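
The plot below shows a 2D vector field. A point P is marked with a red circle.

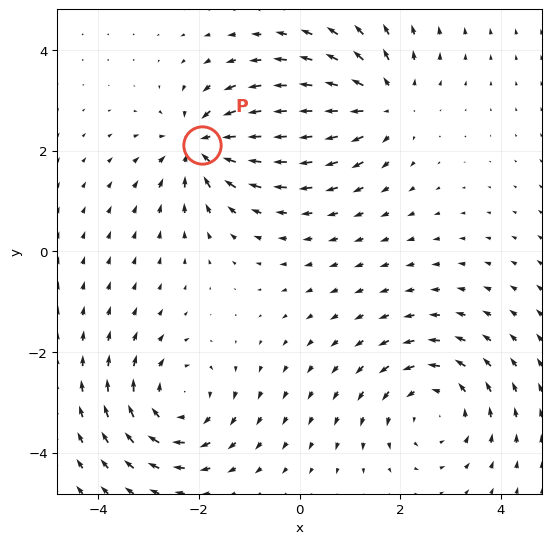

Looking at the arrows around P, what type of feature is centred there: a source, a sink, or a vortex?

At P (-1.9, 2.1) the arrows converge inward. Divergence about -6, curl ≈0 — negative divergence with near-zero curl is a sink.

sink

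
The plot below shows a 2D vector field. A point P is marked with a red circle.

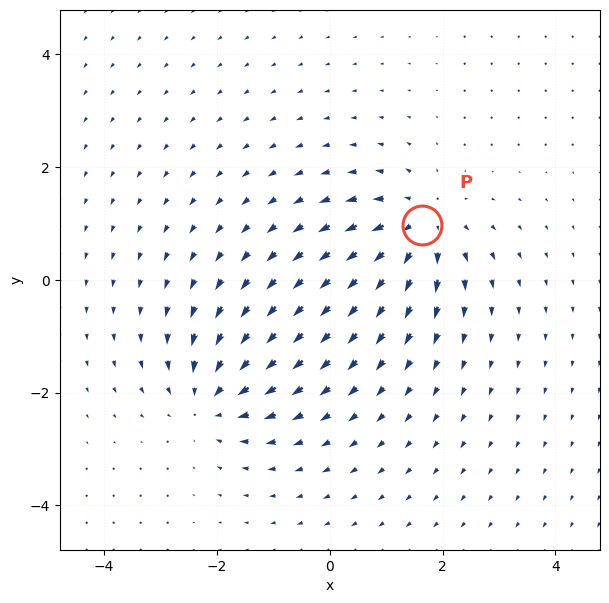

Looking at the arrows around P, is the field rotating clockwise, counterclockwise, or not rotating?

not rotating

Near P at (1.6, 1.0) the arrows show no circulation. The curl there is ≈0.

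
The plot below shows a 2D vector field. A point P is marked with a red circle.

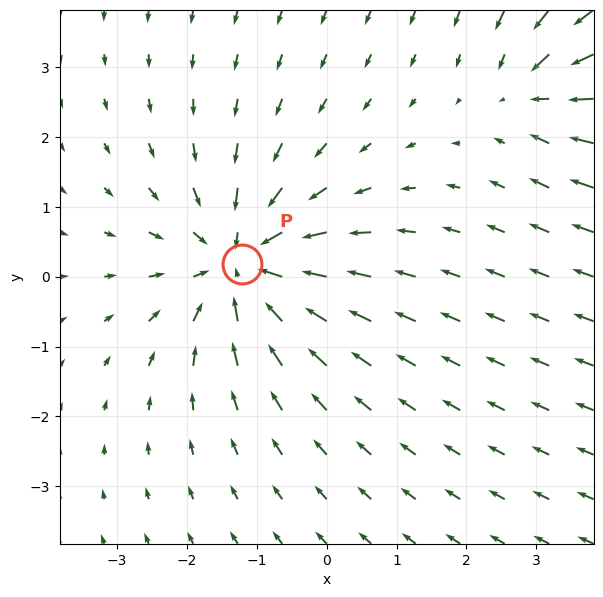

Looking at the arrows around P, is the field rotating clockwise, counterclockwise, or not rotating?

not rotating

Near P at (-1.2, 0.2) the arrows show no circulation. The curl there is ≈0.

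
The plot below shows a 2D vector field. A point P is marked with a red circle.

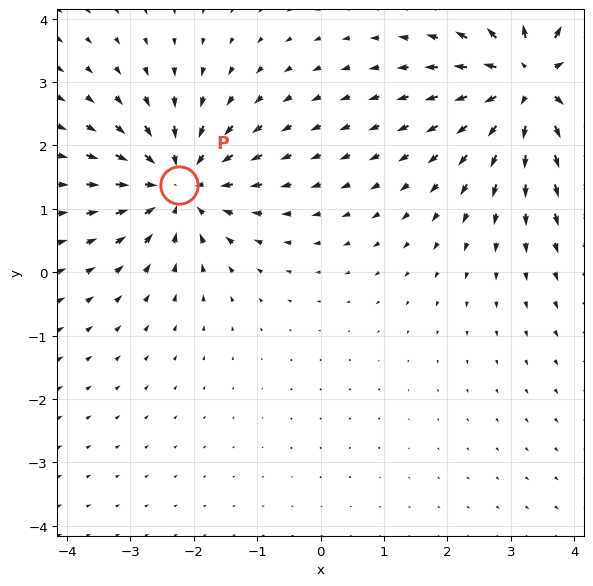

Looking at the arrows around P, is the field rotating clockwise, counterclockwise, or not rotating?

not rotating

Near P at (-2.2, 1.4) the arrows show no circulation. The curl there is ≈0.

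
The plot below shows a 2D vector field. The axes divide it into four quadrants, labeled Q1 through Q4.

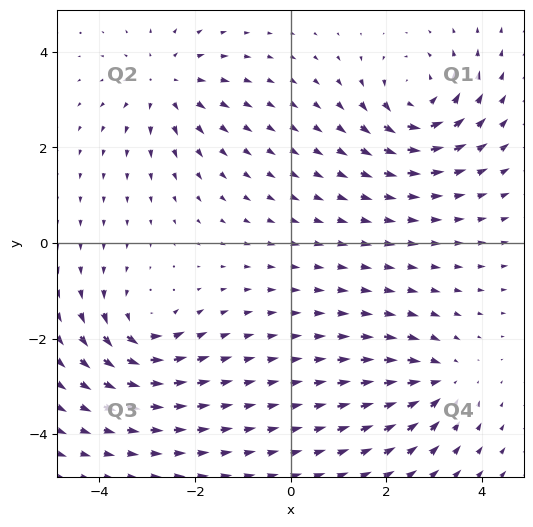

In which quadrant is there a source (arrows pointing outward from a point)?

Q2

The source sits at approximately (-2.6, 3.3), which lies in quadrant Q2. The divergence there is about +4, positive as expected for a source.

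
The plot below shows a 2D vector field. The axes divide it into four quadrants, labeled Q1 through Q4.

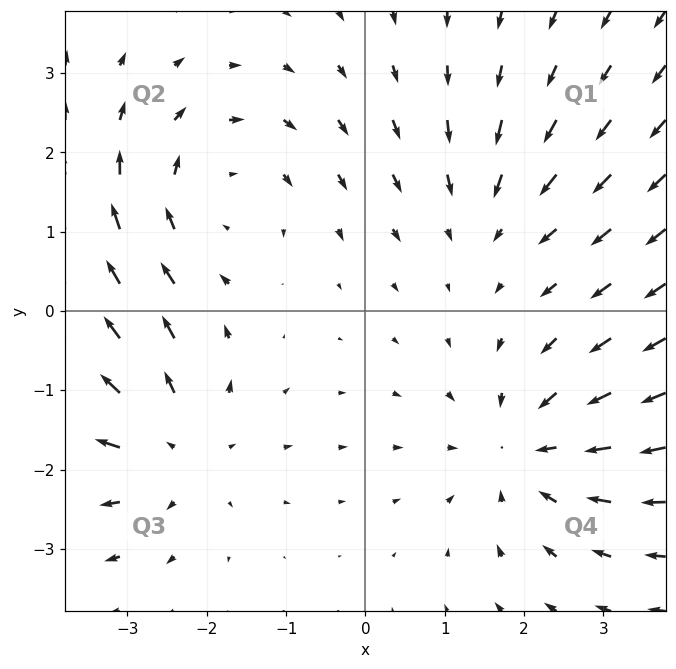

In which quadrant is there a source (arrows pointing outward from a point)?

Q3

The source sits at approximately (-2.4, -1.7), which lies in quadrant Q3. The divergence there is about +4, positive as expected for a source.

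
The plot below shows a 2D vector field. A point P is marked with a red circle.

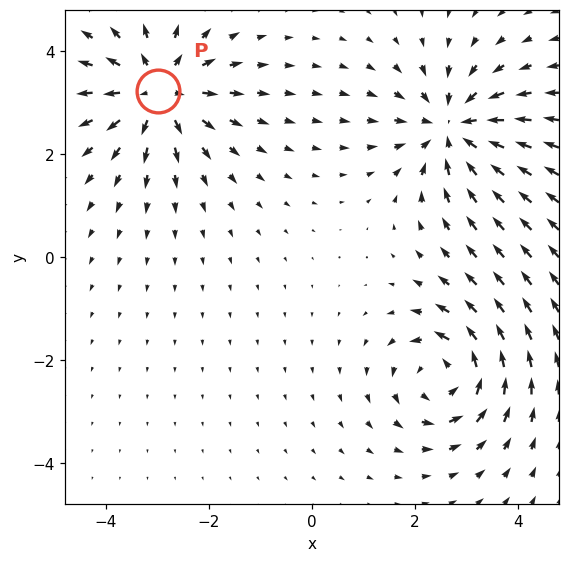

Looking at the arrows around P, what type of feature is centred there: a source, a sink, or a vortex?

At P (-3.0, 3.2) the arrows spread outward. Divergence about +4, curl ≈0 — positive divergence with near-zero curl is a source.

source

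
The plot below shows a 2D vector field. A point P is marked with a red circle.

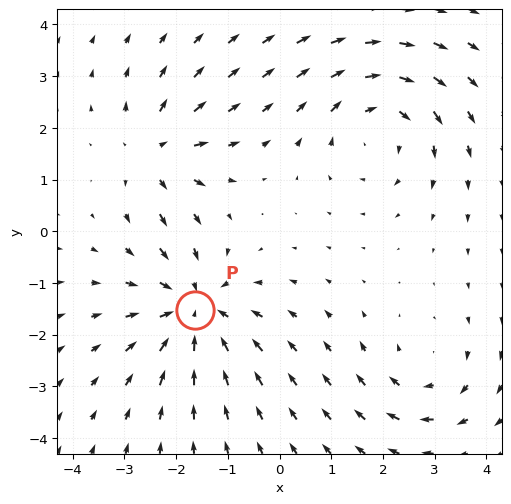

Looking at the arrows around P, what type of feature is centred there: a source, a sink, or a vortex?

At P (-1.6, -1.5) the arrows converge inward. Divergence about -4, curl ≈0 — negative divergence with near-zero curl is a sink.

sink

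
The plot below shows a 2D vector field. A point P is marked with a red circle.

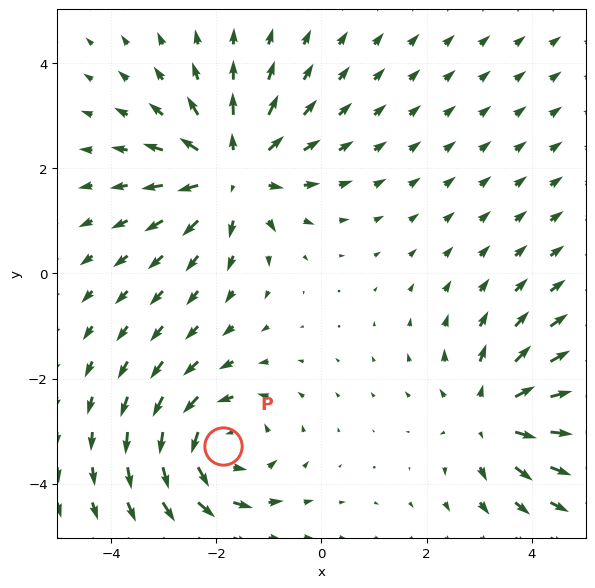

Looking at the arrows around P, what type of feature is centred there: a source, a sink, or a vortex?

At P (-1.9, -3.3) the arrows circulate counterclockwise. Divergence ≈0, curl about +4 — near-zero divergence with nonzero curl is a vortex.

vortex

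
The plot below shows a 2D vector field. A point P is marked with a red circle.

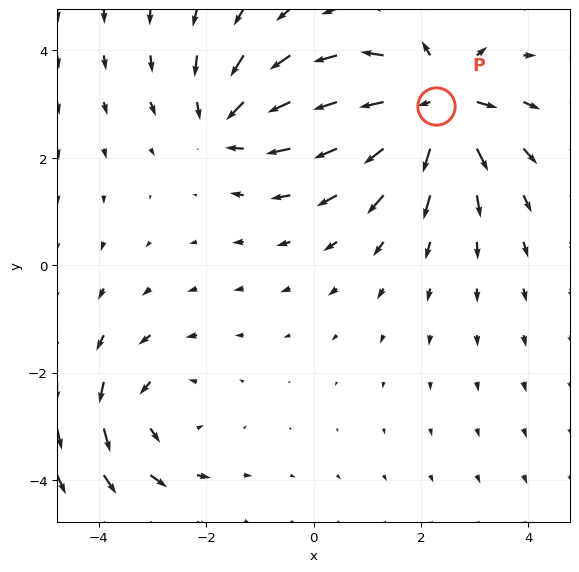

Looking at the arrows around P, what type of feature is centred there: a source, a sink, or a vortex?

At P (2.3, 3.0) the arrows spread outward. Divergence about +6, curl ≈0 — positive divergence with near-zero curl is a source.

source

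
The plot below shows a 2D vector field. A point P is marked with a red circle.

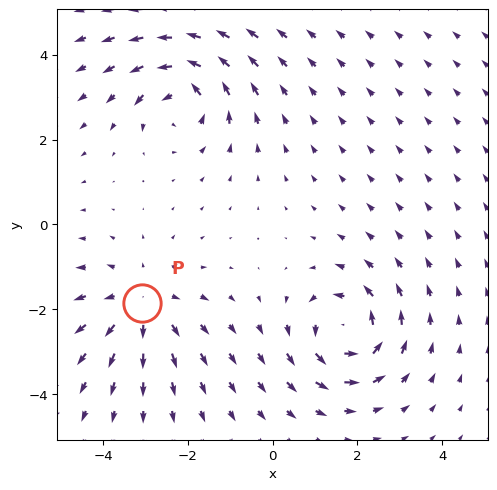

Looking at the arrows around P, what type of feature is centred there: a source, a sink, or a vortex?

source

At P (-3.1, -1.9) the arrows spread outward. Divergence about +3, curl ≈0 — positive divergence with near-zero curl is a source.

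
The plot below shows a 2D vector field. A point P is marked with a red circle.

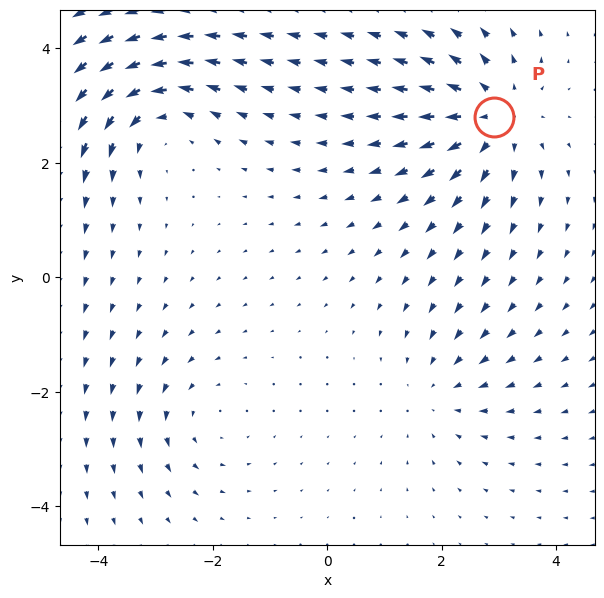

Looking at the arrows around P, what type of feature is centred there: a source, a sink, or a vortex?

source

At P (2.9, 2.8) the arrows spread outward. Divergence about +5, curl ≈0 — positive divergence with near-zero curl is a source.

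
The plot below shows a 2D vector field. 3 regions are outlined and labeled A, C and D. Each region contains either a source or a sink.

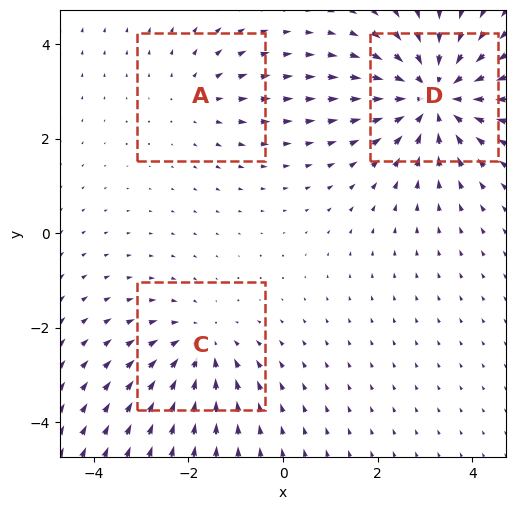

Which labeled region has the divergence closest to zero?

Divergence at each region's feature centre — A: about +2, C: about -3, D: about -4. Region A is closest to zero.

A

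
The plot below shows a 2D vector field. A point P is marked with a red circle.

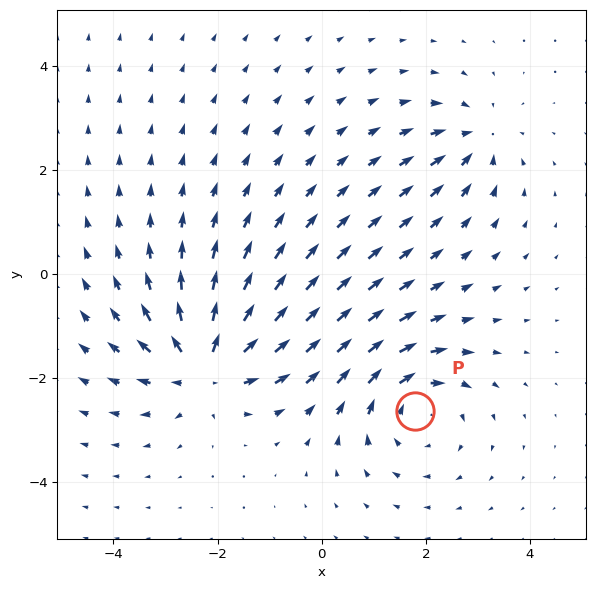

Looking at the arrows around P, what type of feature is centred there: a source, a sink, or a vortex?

vortex

At P (1.8, -2.6) the arrows circulate clockwise. Divergence ≈0, curl about -4 — near-zero divergence with nonzero curl is a vortex.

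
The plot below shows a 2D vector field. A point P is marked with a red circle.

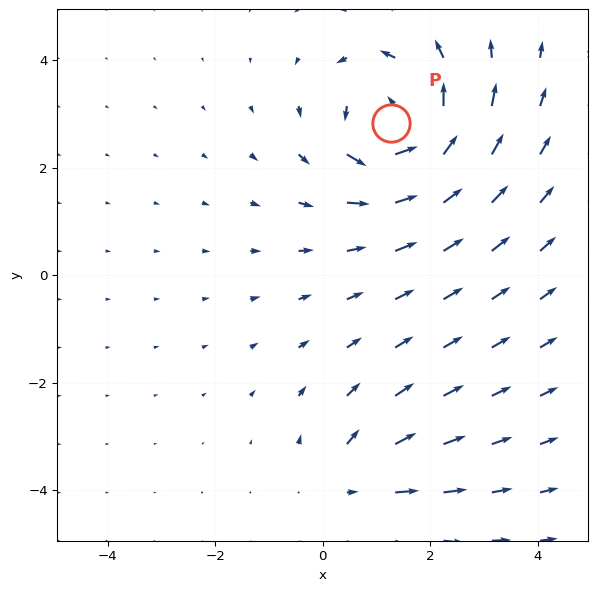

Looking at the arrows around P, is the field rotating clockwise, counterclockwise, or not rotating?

counterclockwise

Near P at (1.3, 2.8) the arrows circulate counterclockwise. The curl (z-component) there is about +6; positive curl means counterclockwise rotation.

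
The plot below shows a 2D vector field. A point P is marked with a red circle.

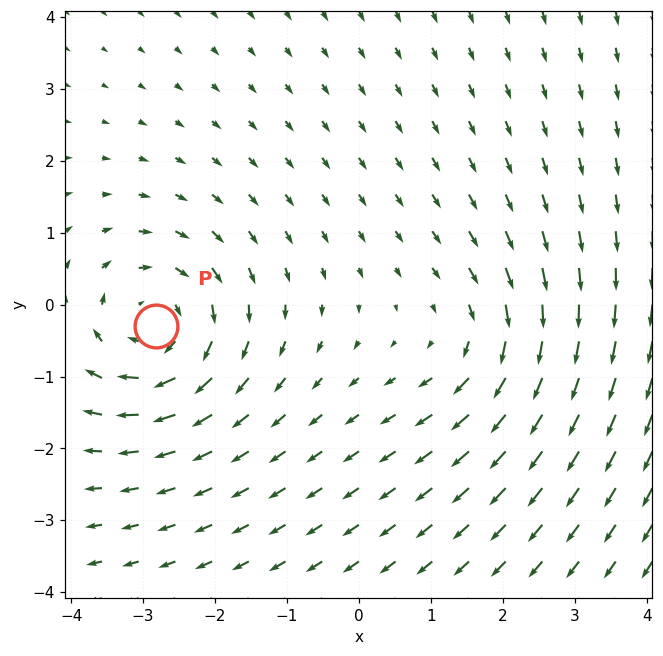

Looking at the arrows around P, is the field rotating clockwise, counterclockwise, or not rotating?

Near P at (-2.8, -0.3) the arrows circulate clockwise. The curl (z-component) there is about -4; negative curl means clockwise rotation.

clockwise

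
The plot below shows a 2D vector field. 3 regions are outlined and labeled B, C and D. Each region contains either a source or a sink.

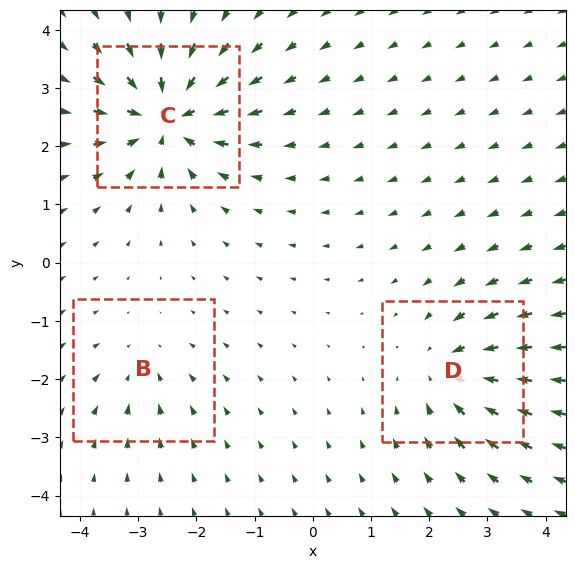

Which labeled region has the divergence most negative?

Divergence at each region's feature centre — B: about -2, C: about -6, D: about -4. Region C is most negative.

C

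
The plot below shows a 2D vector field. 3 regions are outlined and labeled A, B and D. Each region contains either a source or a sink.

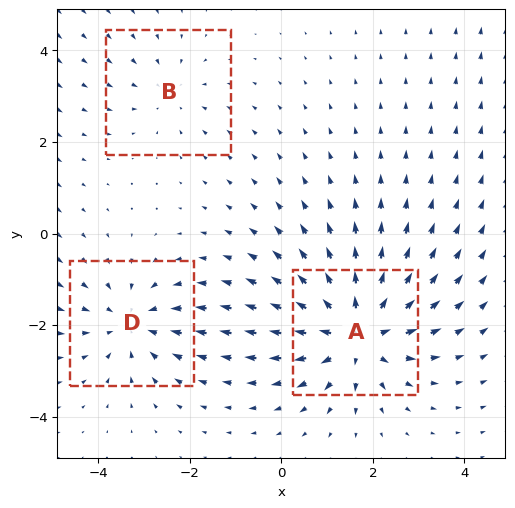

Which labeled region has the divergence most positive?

A

Divergence at each region's feature centre — A: about +4, B: about -2, D: about -3. Region A is most positive.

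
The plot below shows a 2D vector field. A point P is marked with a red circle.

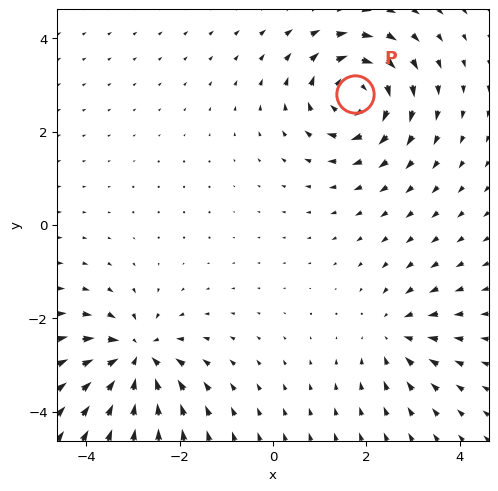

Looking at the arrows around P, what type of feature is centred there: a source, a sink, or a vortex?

At P (1.7, 2.8) the arrows circulate clockwise. Divergence ≈0, curl about -5 — near-zero divergence with nonzero curl is a vortex.

vortex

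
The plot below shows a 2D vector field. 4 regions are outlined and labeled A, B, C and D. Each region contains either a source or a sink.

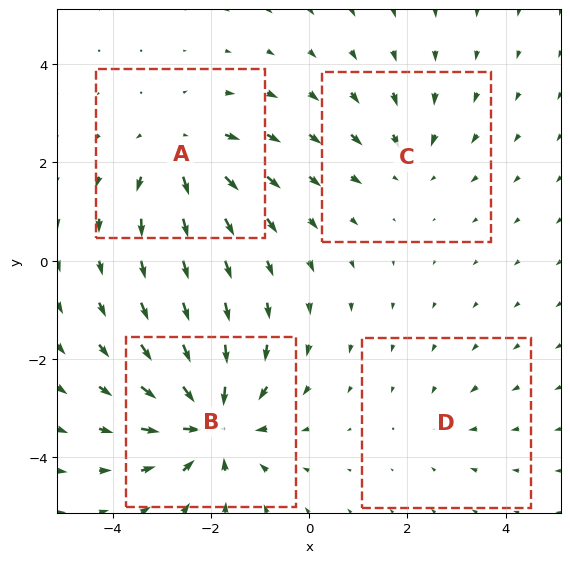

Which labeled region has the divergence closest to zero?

D

Divergence at each region's feature centre — A: about +5, B: about -7, C: about -3, D: about -2. Region D is closest to zero.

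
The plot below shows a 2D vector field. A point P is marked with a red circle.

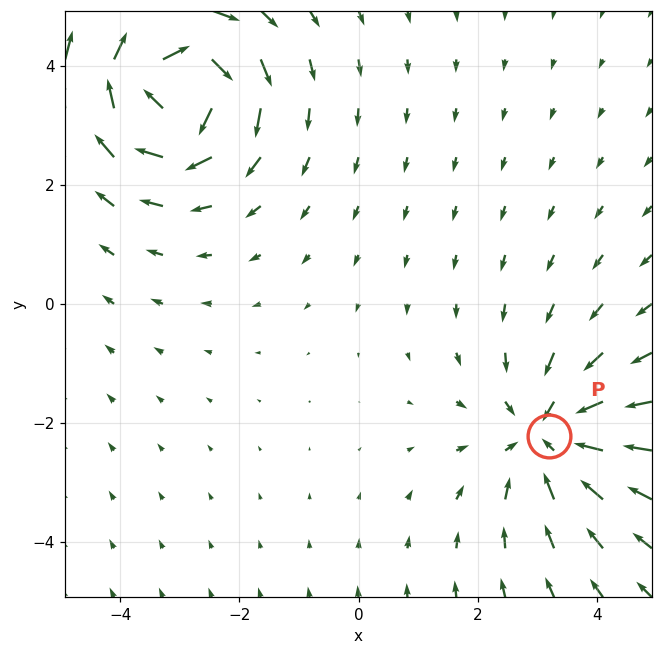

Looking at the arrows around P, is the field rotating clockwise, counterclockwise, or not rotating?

not rotating

Near P at (3.2, -2.2) the arrows show no circulation. The curl there is ≈0.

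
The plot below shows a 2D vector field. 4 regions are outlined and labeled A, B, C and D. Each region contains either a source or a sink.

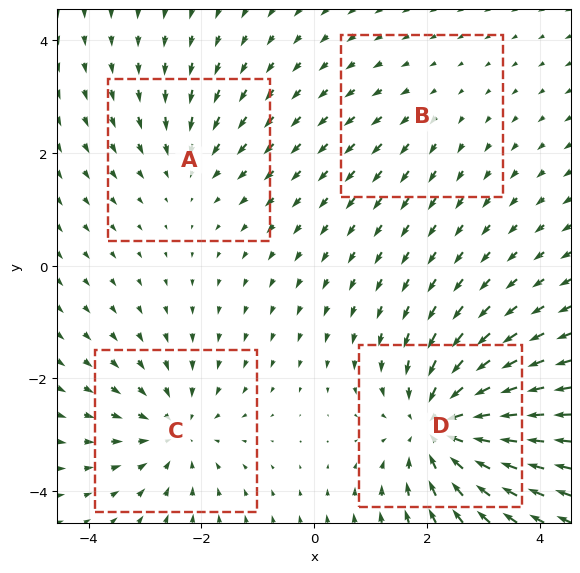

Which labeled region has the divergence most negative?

Divergence at each region's feature centre — A: about -3, B: about +2, C: about -4, D: about -7. Region D is most negative.

D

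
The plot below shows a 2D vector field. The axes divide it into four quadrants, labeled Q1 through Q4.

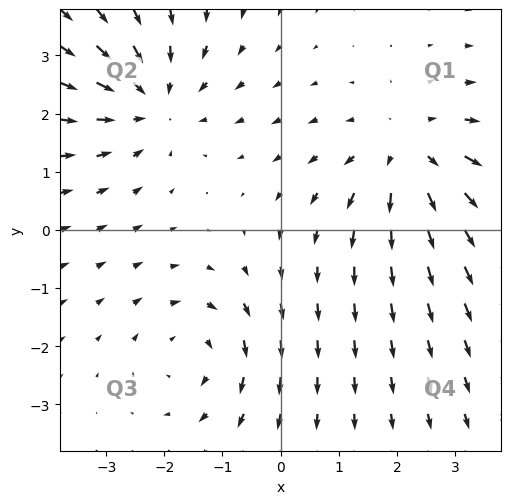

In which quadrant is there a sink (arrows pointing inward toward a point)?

The sink sits at approximately (-2.2, 2.2), which lies in quadrant Q2. The divergence there is about -3, negative as expected for a sink.

Q2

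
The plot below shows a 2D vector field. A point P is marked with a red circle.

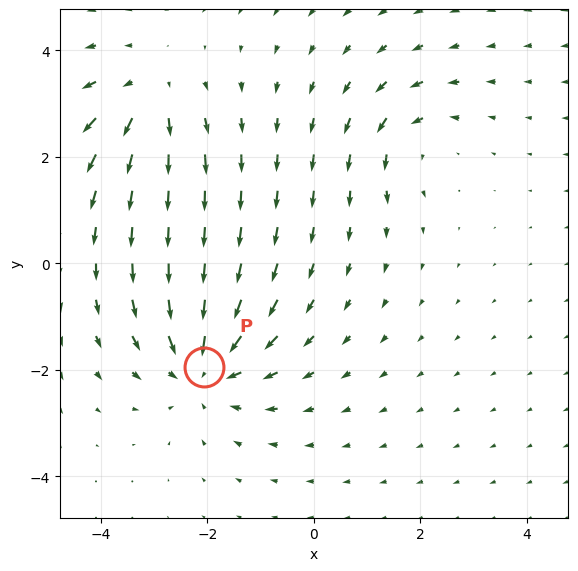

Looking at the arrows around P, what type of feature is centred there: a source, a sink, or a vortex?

At P (-2.1, -1.9) the arrows converge inward. Divergence about -4, curl ≈0 — negative divergence with near-zero curl is a sink.

sink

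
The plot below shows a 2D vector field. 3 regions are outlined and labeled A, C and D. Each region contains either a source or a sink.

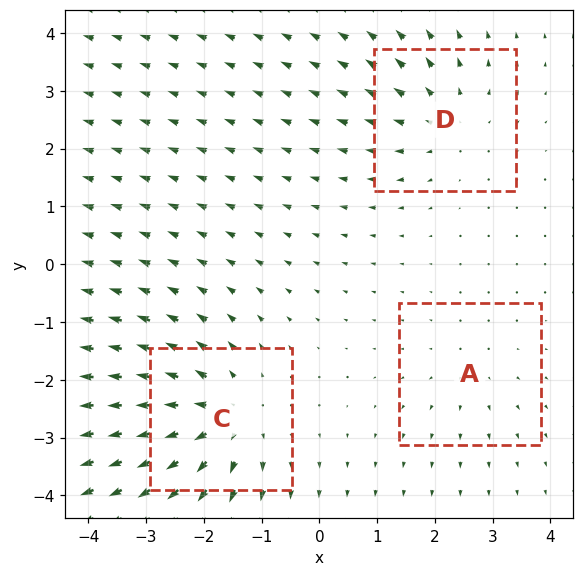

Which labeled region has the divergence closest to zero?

Divergence at each region's feature centre — A: about +2, C: about +4, D: about +3. Region A is closest to zero.

A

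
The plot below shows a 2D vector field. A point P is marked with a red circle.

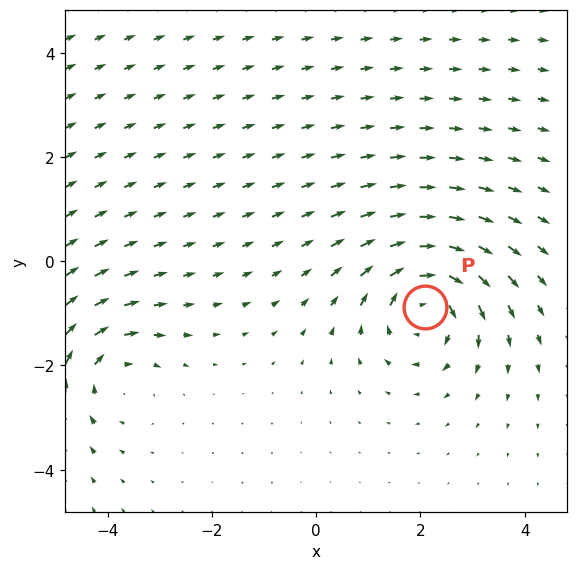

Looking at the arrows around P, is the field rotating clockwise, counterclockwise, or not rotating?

clockwise

Near P at (2.1, -0.9) the arrows circulate clockwise. The curl (z-component) there is about -5; negative curl means clockwise rotation.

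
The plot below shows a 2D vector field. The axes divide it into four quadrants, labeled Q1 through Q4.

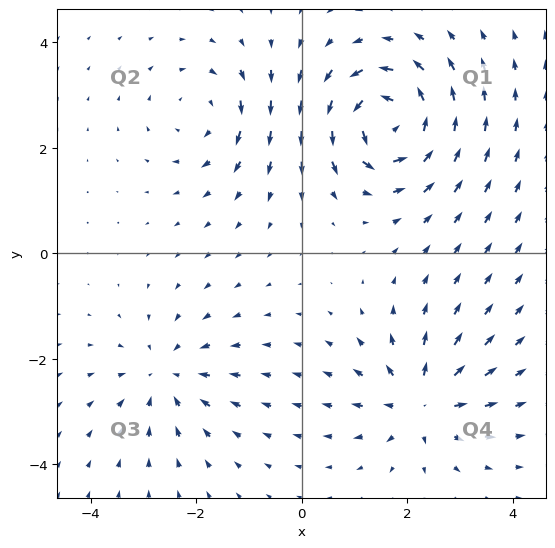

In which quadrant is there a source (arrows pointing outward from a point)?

Q4

The source sits at approximately (2.3, -2.8), which lies in quadrant Q4. The divergence there is about +4, positive as expected for a source.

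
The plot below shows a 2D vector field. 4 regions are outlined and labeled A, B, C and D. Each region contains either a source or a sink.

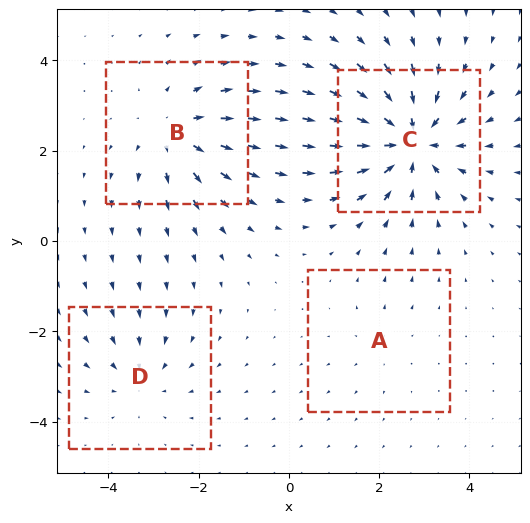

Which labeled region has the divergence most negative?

Divergence at each region's feature centre — A: about +2, B: about +4, C: about -7, D: about -3. Region C is most negative.

C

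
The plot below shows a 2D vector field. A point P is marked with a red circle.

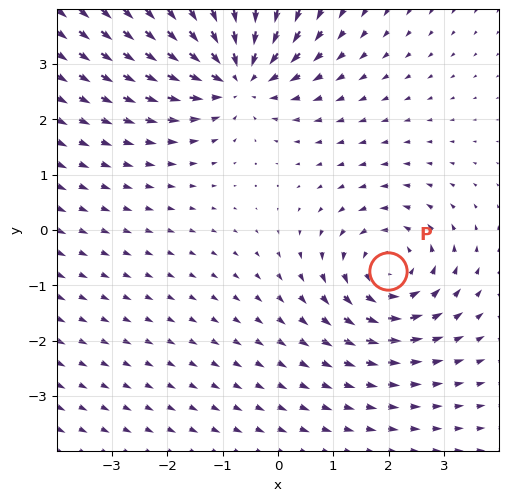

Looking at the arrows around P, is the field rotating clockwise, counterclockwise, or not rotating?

Near P at (2.0, -0.7) the arrows circulate counterclockwise. The curl (z-component) there is about +3; positive curl means counterclockwise rotation.

counterclockwise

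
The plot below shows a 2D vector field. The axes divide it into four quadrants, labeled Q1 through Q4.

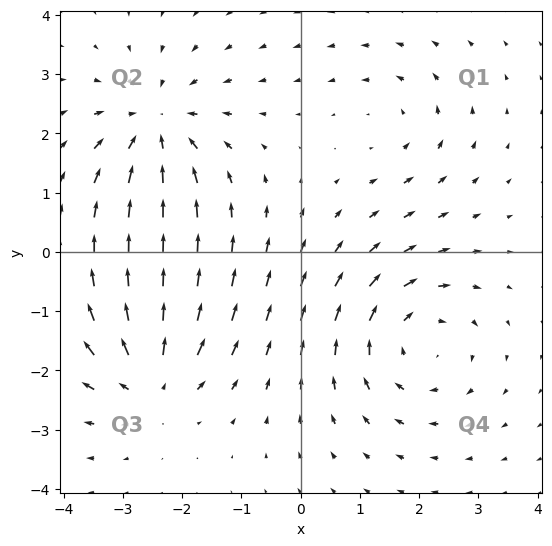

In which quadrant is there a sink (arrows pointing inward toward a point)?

The sink sits at approximately (-2.4, 2.1), which lies in quadrant Q2. The divergence there is about -5, negative as expected for a sink.

Q2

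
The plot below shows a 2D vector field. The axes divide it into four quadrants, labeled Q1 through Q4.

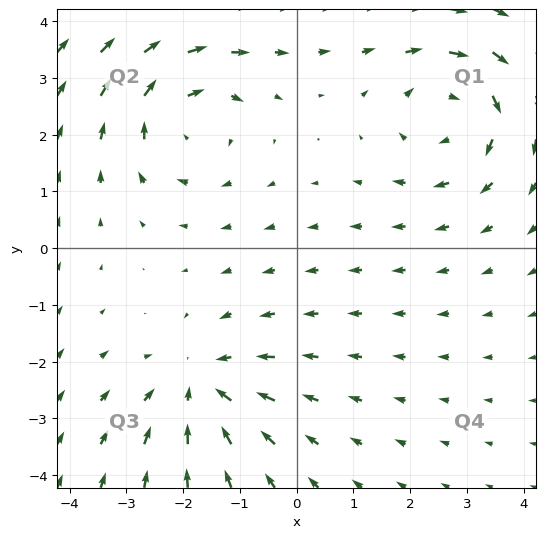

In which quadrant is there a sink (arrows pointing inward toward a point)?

The sink sits at approximately (-1.7, -2.4), which lies in quadrant Q3. The divergence there is about -3, negative as expected for a sink.

Q3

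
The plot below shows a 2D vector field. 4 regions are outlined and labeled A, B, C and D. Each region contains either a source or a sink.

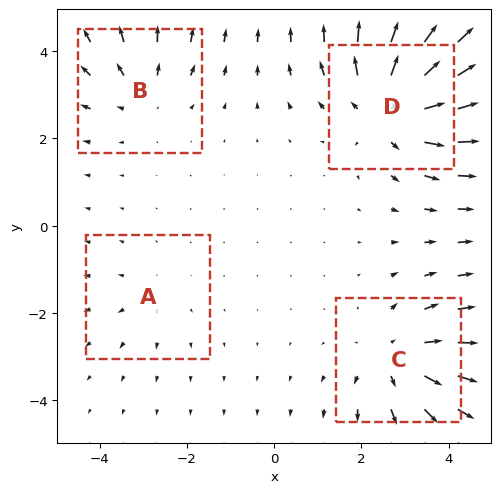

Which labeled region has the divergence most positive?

D

Divergence at each region's feature centre — A: about +2, B: about +3, C: about +4, D: about +6. Region D is most positive.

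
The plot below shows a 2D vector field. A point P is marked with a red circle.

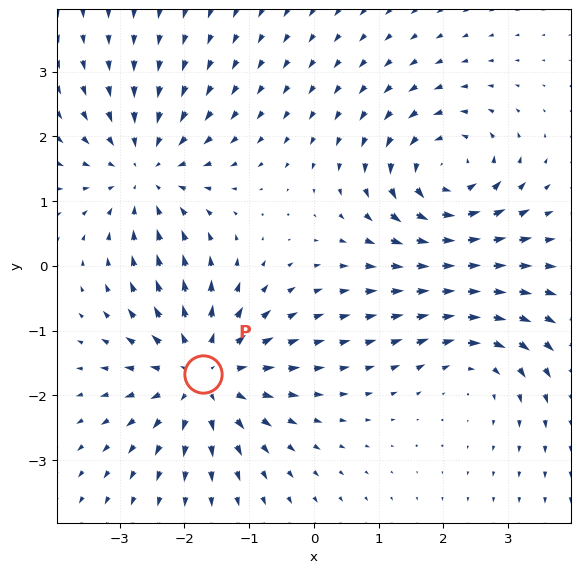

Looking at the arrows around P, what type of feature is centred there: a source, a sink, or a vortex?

At P (-1.7, -1.7) the arrows spread outward. Divergence about +5, curl ≈0 — positive divergence with near-zero curl is a source.

source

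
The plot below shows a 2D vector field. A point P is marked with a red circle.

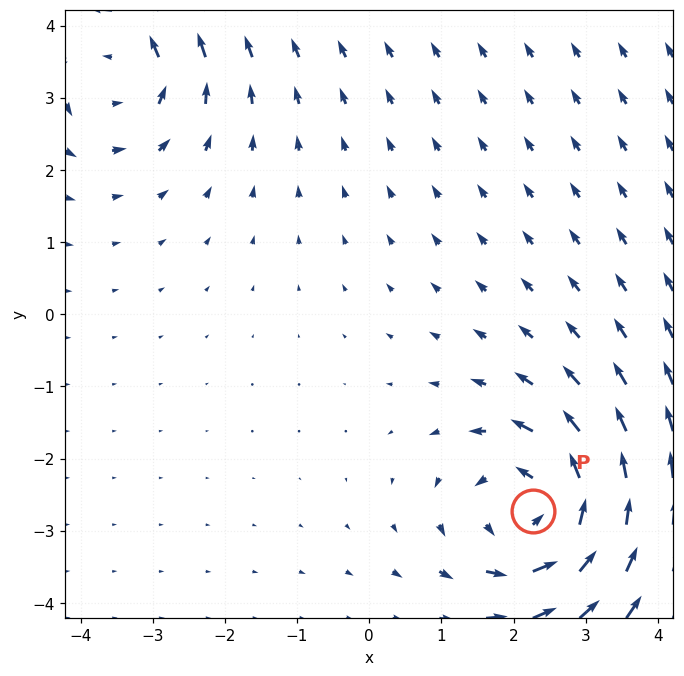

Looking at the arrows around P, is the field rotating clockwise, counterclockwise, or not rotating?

counterclockwise

Near P at (2.3, -2.7) the arrows circulate counterclockwise. The curl (z-component) there is about +5; positive curl means counterclockwise rotation.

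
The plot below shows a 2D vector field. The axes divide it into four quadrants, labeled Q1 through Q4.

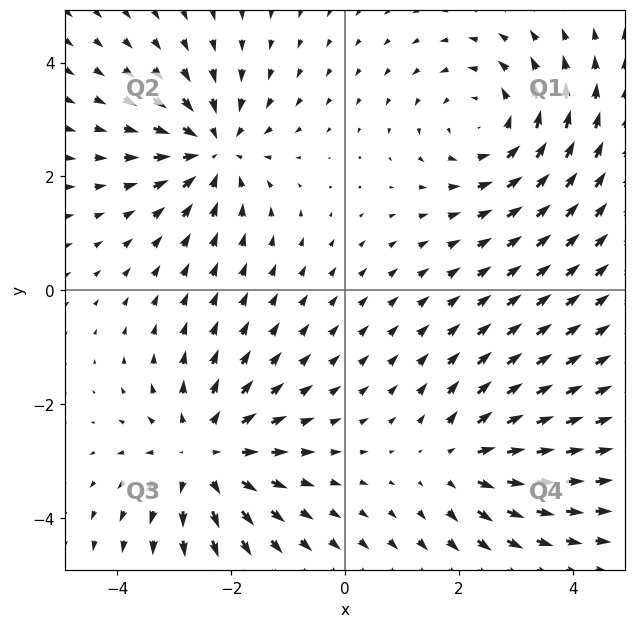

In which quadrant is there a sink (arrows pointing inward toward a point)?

The sink sits at approximately (-2.3, 2.5), which lies in quadrant Q2. The divergence there is about -5, negative as expected for a sink.

Q2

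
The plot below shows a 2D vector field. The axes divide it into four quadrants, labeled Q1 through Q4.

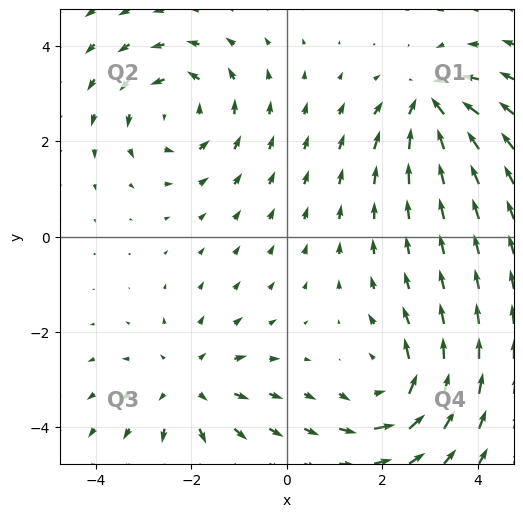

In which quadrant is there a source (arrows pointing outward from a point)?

The source sits at approximately (-2.1, -3.1), which lies in quadrant Q3. The divergence there is about +4, positive as expected for a source.

Q3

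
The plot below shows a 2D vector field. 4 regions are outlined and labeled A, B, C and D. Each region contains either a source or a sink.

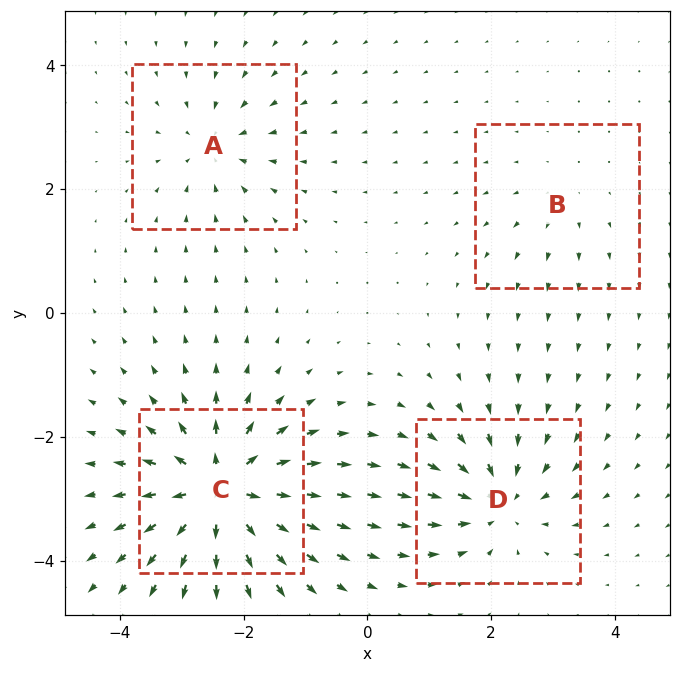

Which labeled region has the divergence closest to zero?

Divergence at each region's feature centre — A: about -4, B: about +2, C: about +9, D: about -6. Region B is closest to zero.

B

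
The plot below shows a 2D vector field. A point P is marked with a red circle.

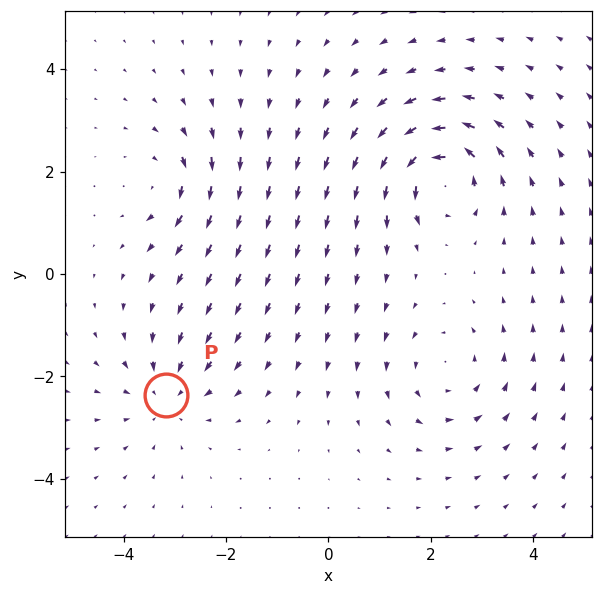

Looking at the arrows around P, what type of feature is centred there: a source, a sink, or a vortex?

At P (-3.2, -2.4) the arrows converge inward. Divergence about -3, curl ≈0 — negative divergence with near-zero curl is a sink.

sink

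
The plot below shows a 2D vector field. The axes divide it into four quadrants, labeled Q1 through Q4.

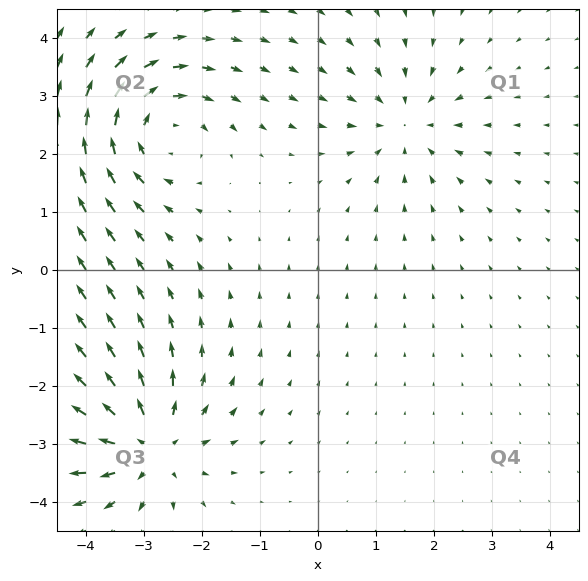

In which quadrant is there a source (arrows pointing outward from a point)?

The source sits at approximately (-2.9, -3.0), which lies in quadrant Q3. The divergence there is about +5, positive as expected for a source.

Q3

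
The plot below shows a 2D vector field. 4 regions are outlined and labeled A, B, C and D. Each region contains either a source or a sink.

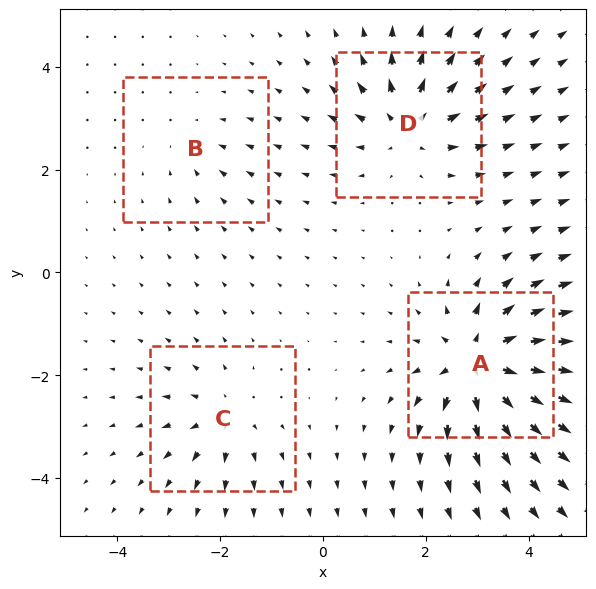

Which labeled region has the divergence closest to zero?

Divergence at each region's feature centre — A: about +9, B: about -2, C: about +4, D: about +6. Region B is closest to zero.

B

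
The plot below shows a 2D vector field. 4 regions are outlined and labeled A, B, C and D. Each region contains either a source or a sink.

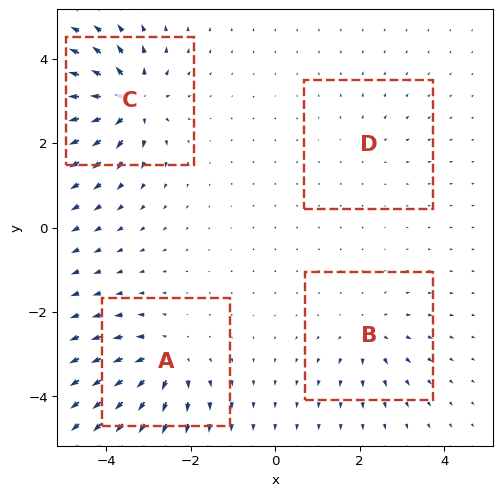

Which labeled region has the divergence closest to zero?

Divergence at each region's feature centre — A: about +6, B: about +4, C: about +8, D: about +2. Region D is closest to zero.

D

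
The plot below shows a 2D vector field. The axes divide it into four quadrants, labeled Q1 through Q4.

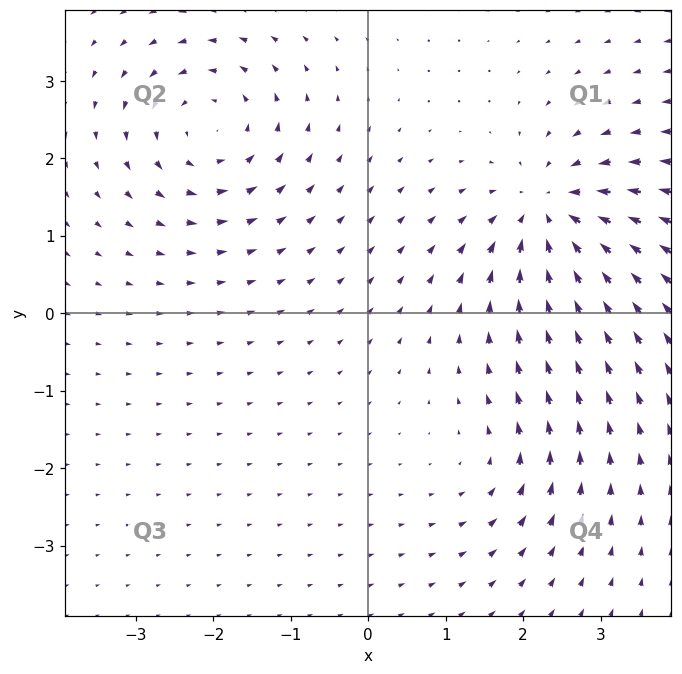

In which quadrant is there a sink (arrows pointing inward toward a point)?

The sink sits at approximately (2.3, 1.3), which lies in quadrant Q1. The divergence there is about -7, negative as expected for a sink.

Q1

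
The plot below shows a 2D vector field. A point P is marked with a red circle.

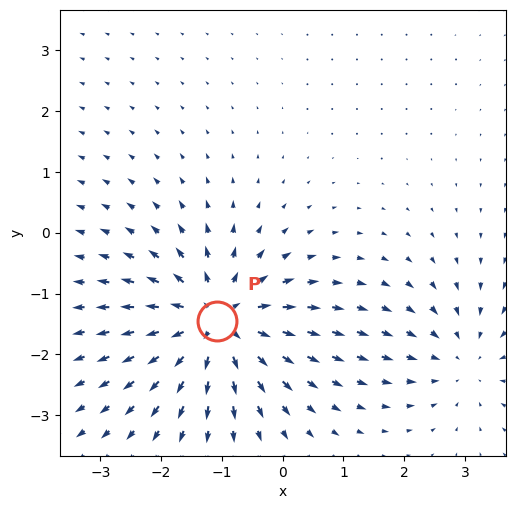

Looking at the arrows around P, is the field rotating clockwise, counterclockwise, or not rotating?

not rotating

Near P at (-1.1, -1.5) the arrows show no circulation. The curl there is ≈0.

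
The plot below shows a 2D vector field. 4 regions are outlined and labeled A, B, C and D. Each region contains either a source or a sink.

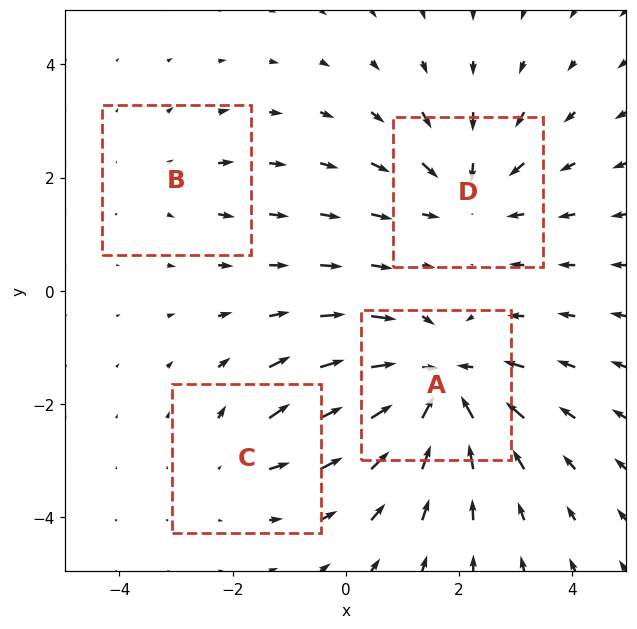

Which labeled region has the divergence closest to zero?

B

Divergence at each region's feature centre — A: about -6, B: about +2, C: about +3, D: about -4. Region B is closest to zero.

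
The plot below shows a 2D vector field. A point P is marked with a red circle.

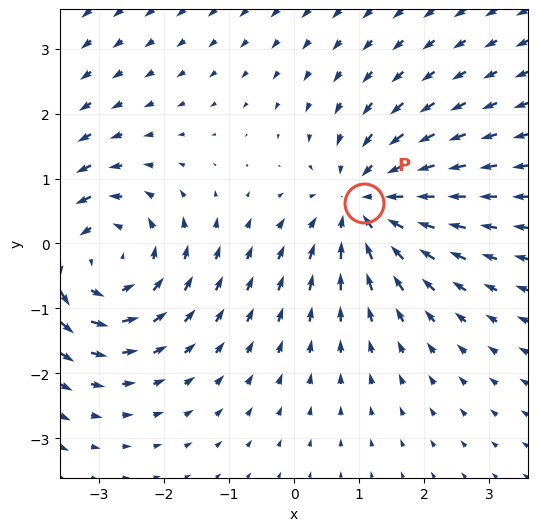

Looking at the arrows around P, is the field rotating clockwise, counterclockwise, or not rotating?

not rotating

Near P at (1.1, 0.6) the arrows show no circulation. The curl there is ≈0.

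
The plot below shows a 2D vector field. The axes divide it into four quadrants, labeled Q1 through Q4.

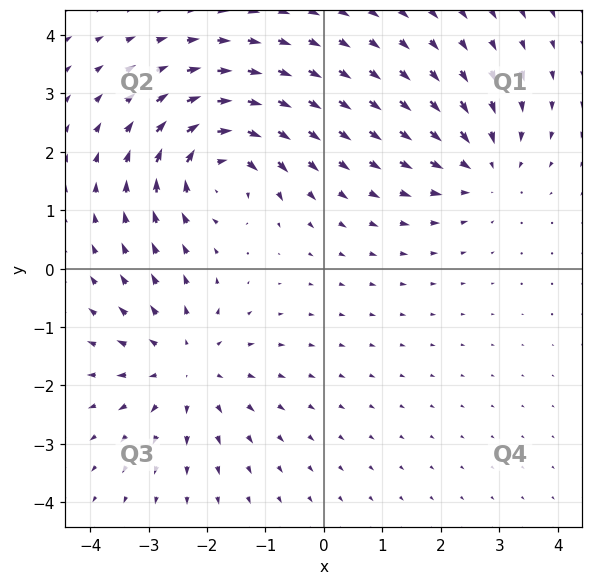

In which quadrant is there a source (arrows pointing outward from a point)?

Q3

The source sits at approximately (-2.4, -1.7), which lies in quadrant Q3. The divergence there is about +4, positive as expected for a source.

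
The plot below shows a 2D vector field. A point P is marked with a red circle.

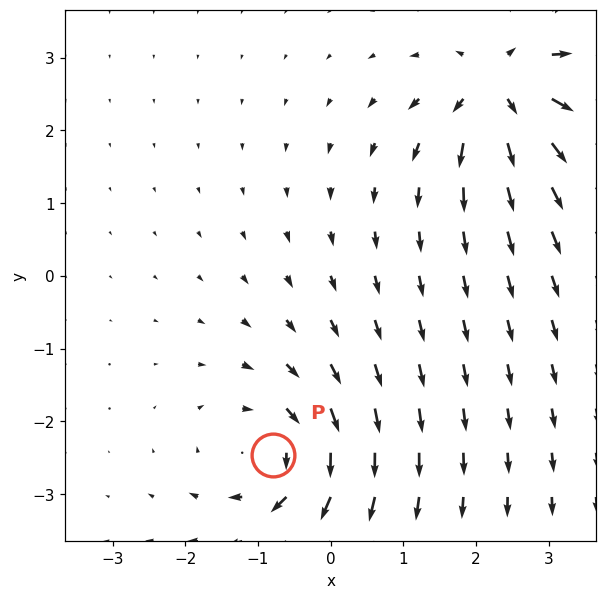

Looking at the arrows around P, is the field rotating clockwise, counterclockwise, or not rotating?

Near P at (-0.8, -2.5) the arrows circulate clockwise. The curl (z-component) there is about -3; negative curl means clockwise rotation.

clockwise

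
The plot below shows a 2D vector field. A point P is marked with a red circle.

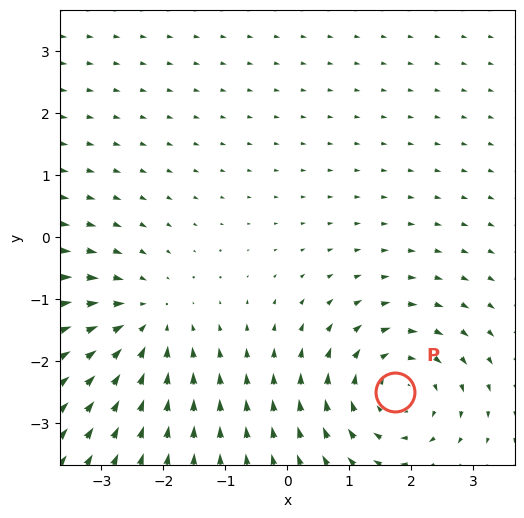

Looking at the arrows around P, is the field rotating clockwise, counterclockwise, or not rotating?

Near P at (1.7, -2.5) the arrows circulate clockwise. The curl (z-component) there is about -4; negative curl means clockwise rotation.

clockwise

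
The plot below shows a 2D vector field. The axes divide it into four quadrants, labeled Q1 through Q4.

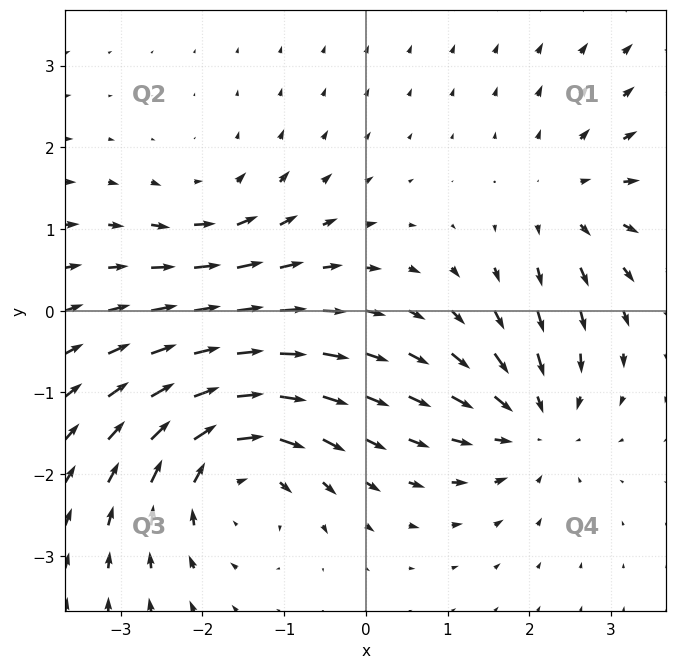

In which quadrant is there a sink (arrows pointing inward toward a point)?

The sink sits at approximately (2.0, -1.4), which lies in quadrant Q4. The divergence there is about -4, negative as expected for a sink.

Q4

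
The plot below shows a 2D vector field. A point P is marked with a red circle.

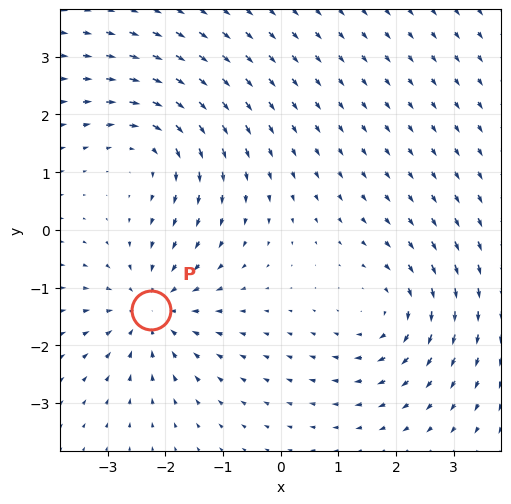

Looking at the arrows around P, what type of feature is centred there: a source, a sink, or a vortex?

At P (-2.2, -1.4) the arrows converge inward. Divergence about -5, curl ≈0 — negative divergence with near-zero curl is a sink.

sink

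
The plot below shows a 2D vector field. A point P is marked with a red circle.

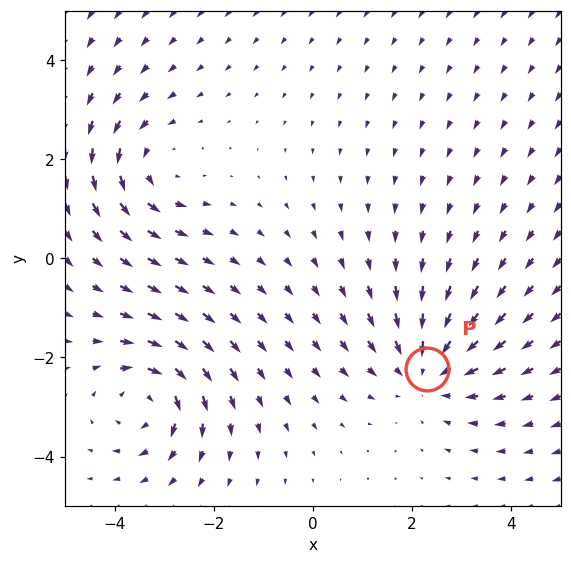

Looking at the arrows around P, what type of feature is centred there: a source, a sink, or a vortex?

At P (2.3, -2.2) the arrows converge inward. Divergence about -3, curl ≈0 — negative divergence with near-zero curl is a sink.

sink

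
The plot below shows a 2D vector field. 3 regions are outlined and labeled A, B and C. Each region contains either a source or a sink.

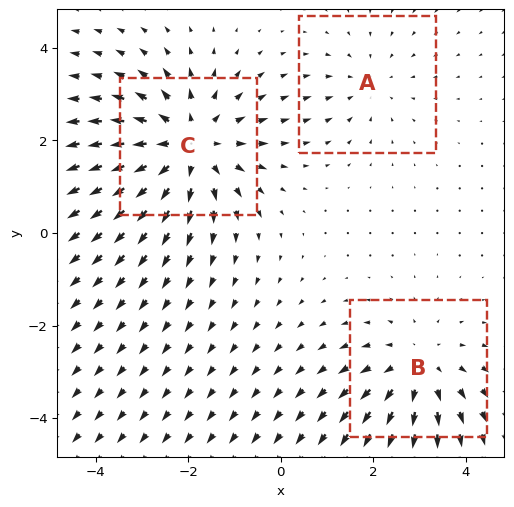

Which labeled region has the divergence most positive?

C

Divergence at each region's feature centre — A: about -2, B: about +3, C: about +4. Region C is most positive.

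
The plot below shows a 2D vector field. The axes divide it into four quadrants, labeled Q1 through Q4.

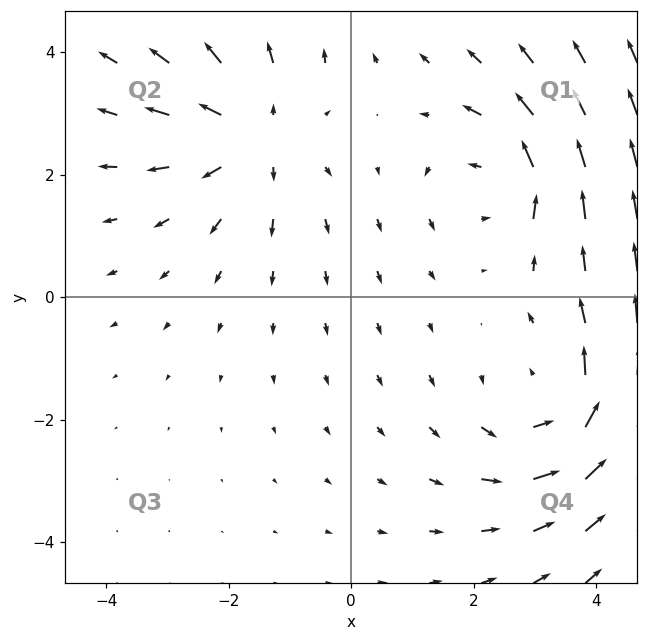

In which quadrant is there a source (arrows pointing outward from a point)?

Q2

The source sits at approximately (-1.6, 2.7), which lies in quadrant Q2. The divergence there is about +3, positive as expected for a source.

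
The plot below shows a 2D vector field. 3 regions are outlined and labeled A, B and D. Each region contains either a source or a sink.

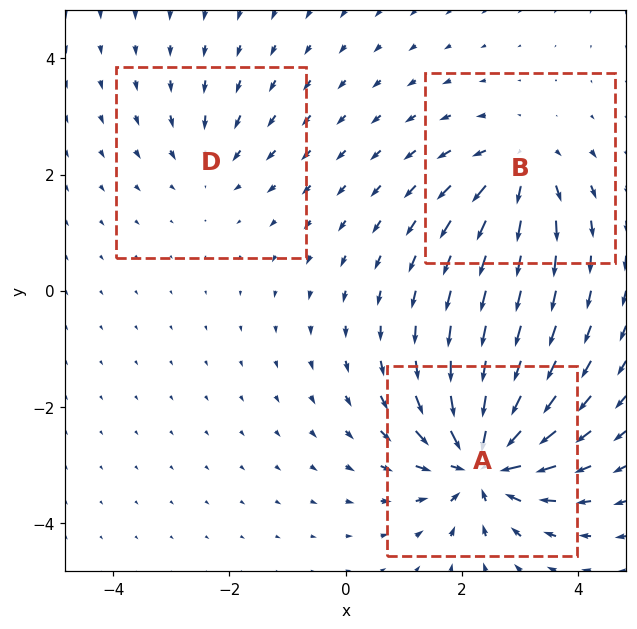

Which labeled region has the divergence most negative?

Divergence at each region's feature centre — A: about -6, B: about +4, D: about -2. Region A is most negative.

A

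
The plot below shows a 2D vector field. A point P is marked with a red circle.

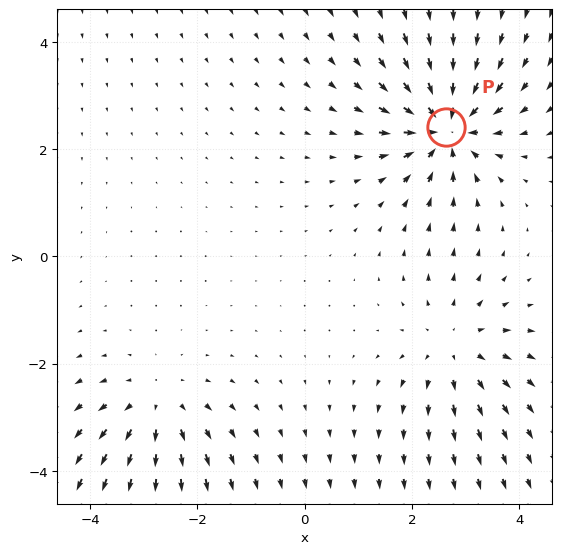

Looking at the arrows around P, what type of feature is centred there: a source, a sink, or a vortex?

At P (2.6, 2.4) the arrows converge inward. Divergence about -5, curl ≈0 — negative divergence with near-zero curl is a sink.

sink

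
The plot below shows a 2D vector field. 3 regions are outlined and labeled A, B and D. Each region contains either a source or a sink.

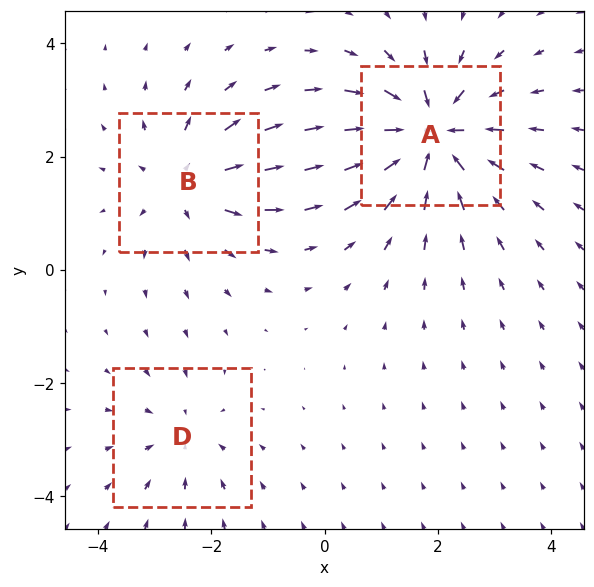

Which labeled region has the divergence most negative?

Divergence at each region's feature centre — A: about -5, B: about +3, D: about -2. Region A is most negative.

A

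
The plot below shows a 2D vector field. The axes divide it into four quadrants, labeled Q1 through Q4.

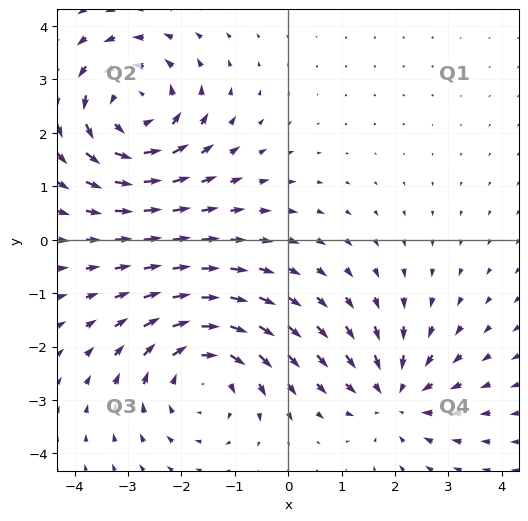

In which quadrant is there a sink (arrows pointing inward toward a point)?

Q4

The sink sits at approximately (2.0, -2.9), which lies in quadrant Q4. The divergence there is about -4, negative as expected for a sink.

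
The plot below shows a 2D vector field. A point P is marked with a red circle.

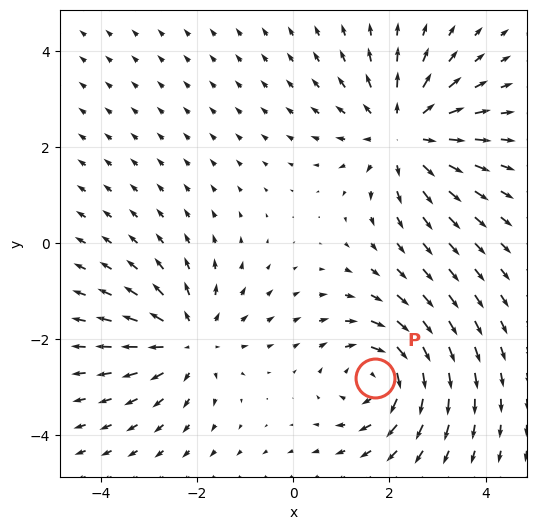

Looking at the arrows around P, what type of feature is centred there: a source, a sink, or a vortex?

At P (1.7, -2.8) the arrows circulate clockwise. Divergence ≈0, curl about -4 — near-zero divergence with nonzero curl is a vortex.

vortex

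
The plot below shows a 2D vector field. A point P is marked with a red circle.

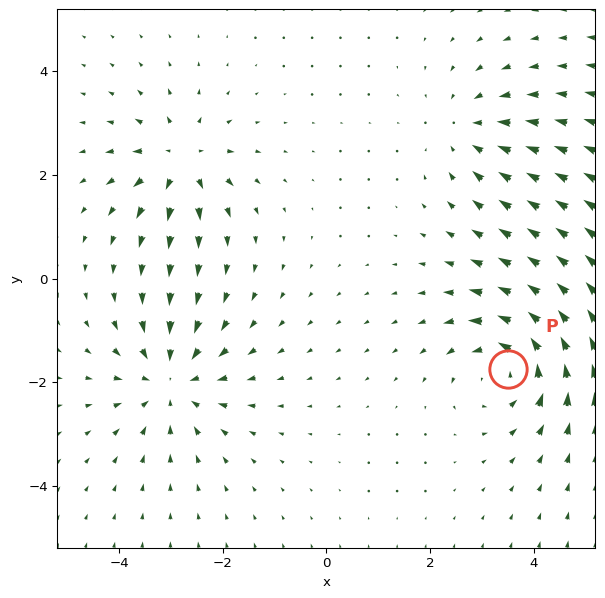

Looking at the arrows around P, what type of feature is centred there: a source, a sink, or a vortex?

vortex

At P (3.5, -1.7) the arrows circulate counterclockwise. Divergence ≈0, curl about +5 — near-zero divergence with nonzero curl is a vortex.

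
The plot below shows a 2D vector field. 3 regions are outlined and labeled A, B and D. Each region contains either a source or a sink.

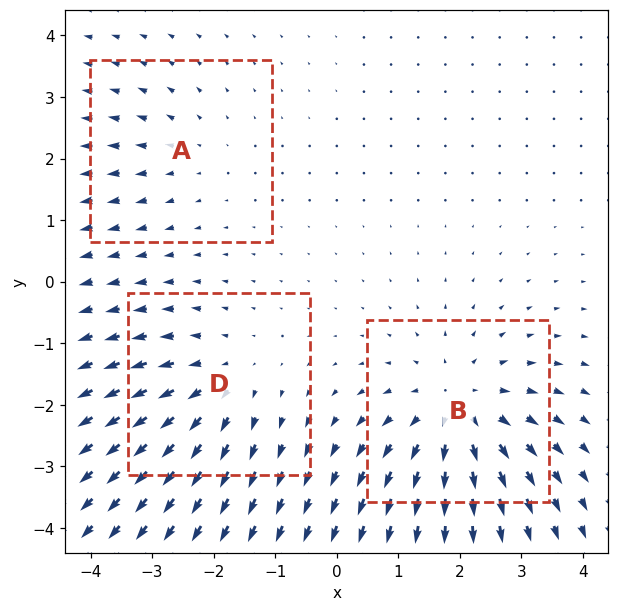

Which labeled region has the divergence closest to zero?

A

Divergence at each region's feature centre — A: about +2, B: about +4, D: about +3. Region A is closest to zero.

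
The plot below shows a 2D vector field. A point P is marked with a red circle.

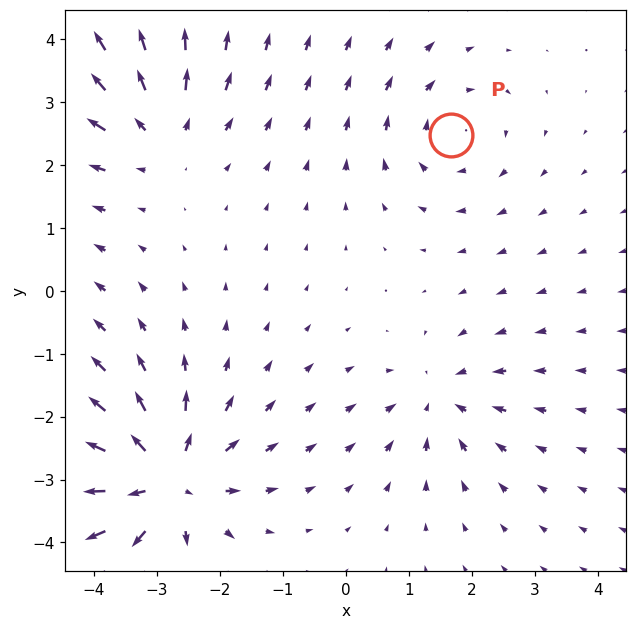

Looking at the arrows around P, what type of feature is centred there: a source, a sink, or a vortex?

vortex

At P (1.7, 2.5) the arrows circulate clockwise. Divergence ≈0, curl about -3 — near-zero divergence with nonzero curl is a vortex.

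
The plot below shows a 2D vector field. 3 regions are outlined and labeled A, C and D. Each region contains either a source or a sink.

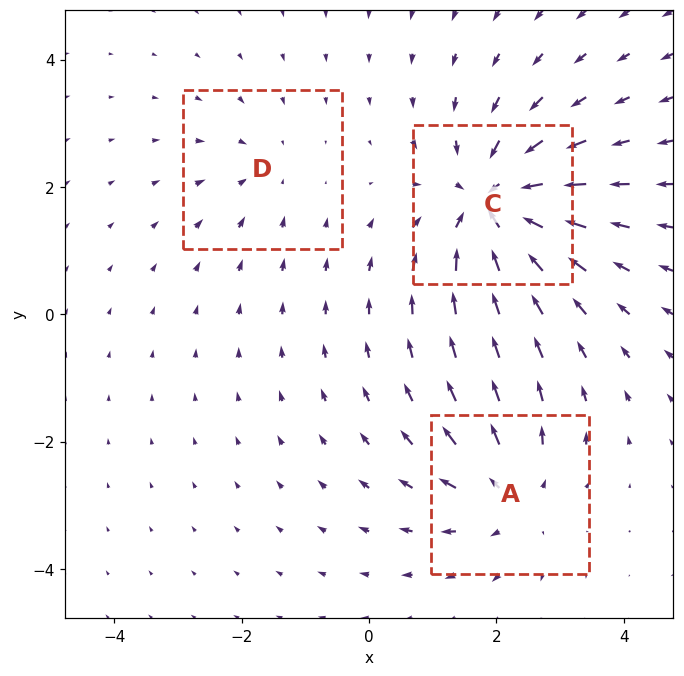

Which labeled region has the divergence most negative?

Divergence at each region's feature centre — A: about +3, C: about -6, D: about -2. Region C is most negative.

C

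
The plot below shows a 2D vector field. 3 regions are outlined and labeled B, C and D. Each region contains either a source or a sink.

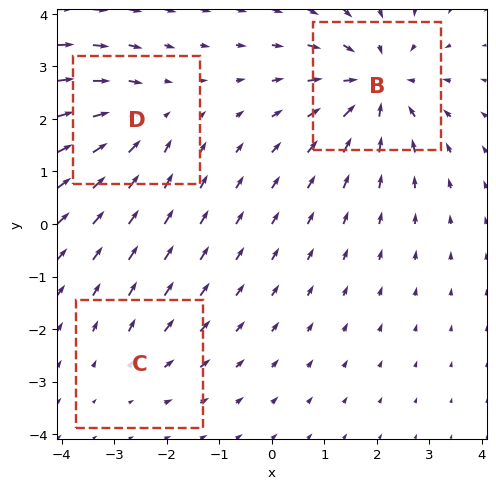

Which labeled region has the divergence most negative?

Divergence at each region's feature centre — B: about -5, C: about +2, D: about -3. Region B is most negative.

B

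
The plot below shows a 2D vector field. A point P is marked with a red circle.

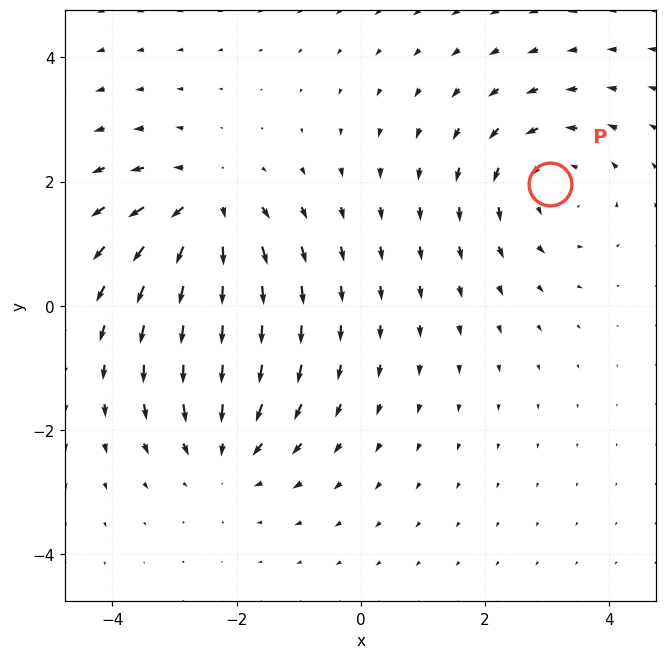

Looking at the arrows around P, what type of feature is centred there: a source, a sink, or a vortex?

vortex

At P (3.1, 2.0) the arrows circulate counterclockwise. Divergence ≈0, curl about +4 — near-zero divergence with nonzero curl is a vortex.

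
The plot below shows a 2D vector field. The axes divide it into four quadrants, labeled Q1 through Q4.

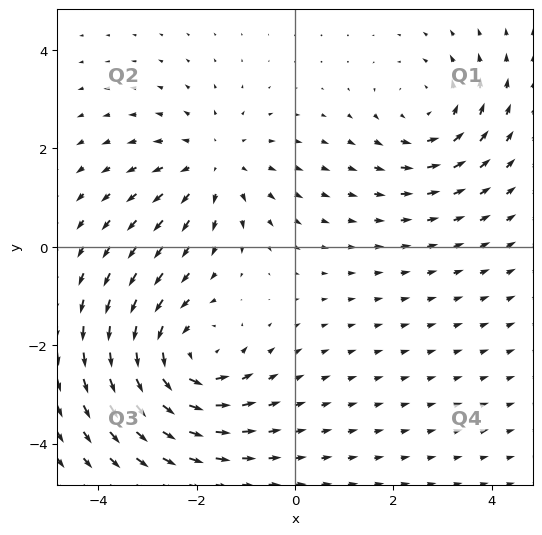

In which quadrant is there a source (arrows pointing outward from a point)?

Q2

The source sits at approximately (-1.6, 1.7), which lies in quadrant Q2. The divergence there is about +3, positive as expected for a source.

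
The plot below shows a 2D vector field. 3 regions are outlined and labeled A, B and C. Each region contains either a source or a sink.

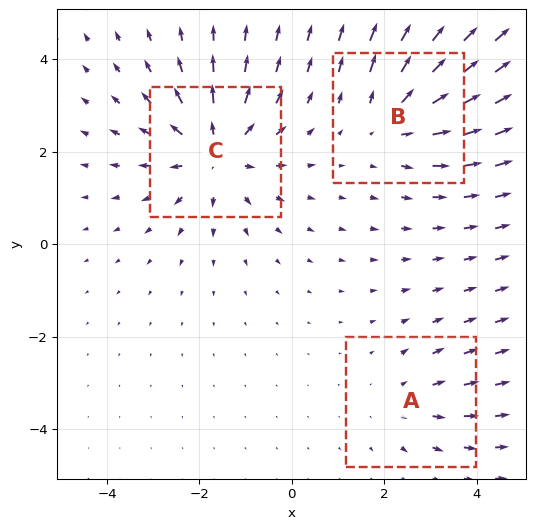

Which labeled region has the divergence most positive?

C

Divergence at each region's feature centre — A: about +2, B: about +3, C: about +4. Region C is most positive.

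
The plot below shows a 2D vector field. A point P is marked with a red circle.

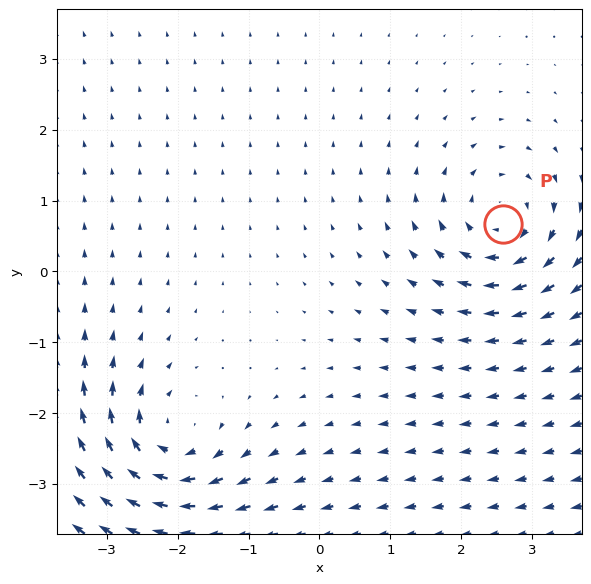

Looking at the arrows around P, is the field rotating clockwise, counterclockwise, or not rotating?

clockwise

Near P at (2.6, 0.7) the arrows circulate clockwise. The curl (z-component) there is about -4; negative curl means clockwise rotation.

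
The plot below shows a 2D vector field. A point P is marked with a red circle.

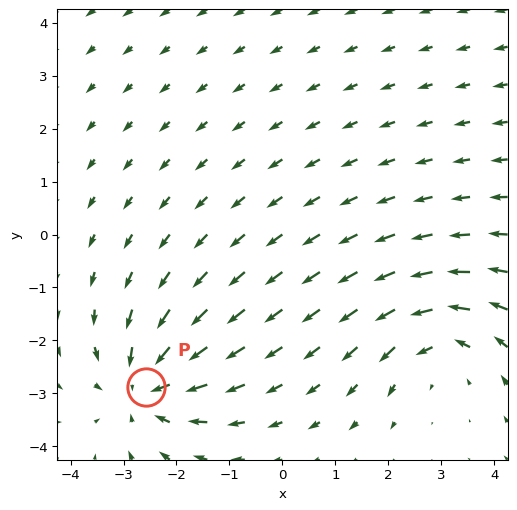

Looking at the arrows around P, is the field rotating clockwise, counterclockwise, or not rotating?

not rotating

Near P at (-2.6, -2.9) the arrows show no circulation. The curl there is ≈0.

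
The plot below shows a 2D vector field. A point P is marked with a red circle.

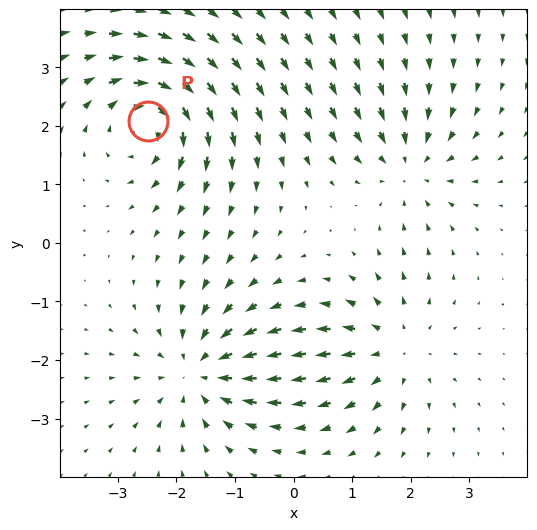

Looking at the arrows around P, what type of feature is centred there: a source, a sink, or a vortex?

vortex

At P (-2.5, 2.1) the arrows circulate clockwise. Divergence ≈0, curl about -7 — near-zero divergence with nonzero curl is a vortex.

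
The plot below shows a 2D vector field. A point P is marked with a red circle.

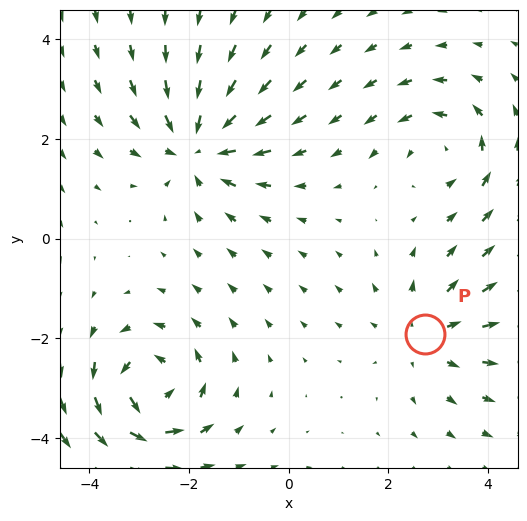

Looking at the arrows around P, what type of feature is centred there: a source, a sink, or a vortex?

At P (2.7, -1.9) the arrows spread outward. Divergence about +3, curl ≈0 — positive divergence with near-zero curl is a source.

source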